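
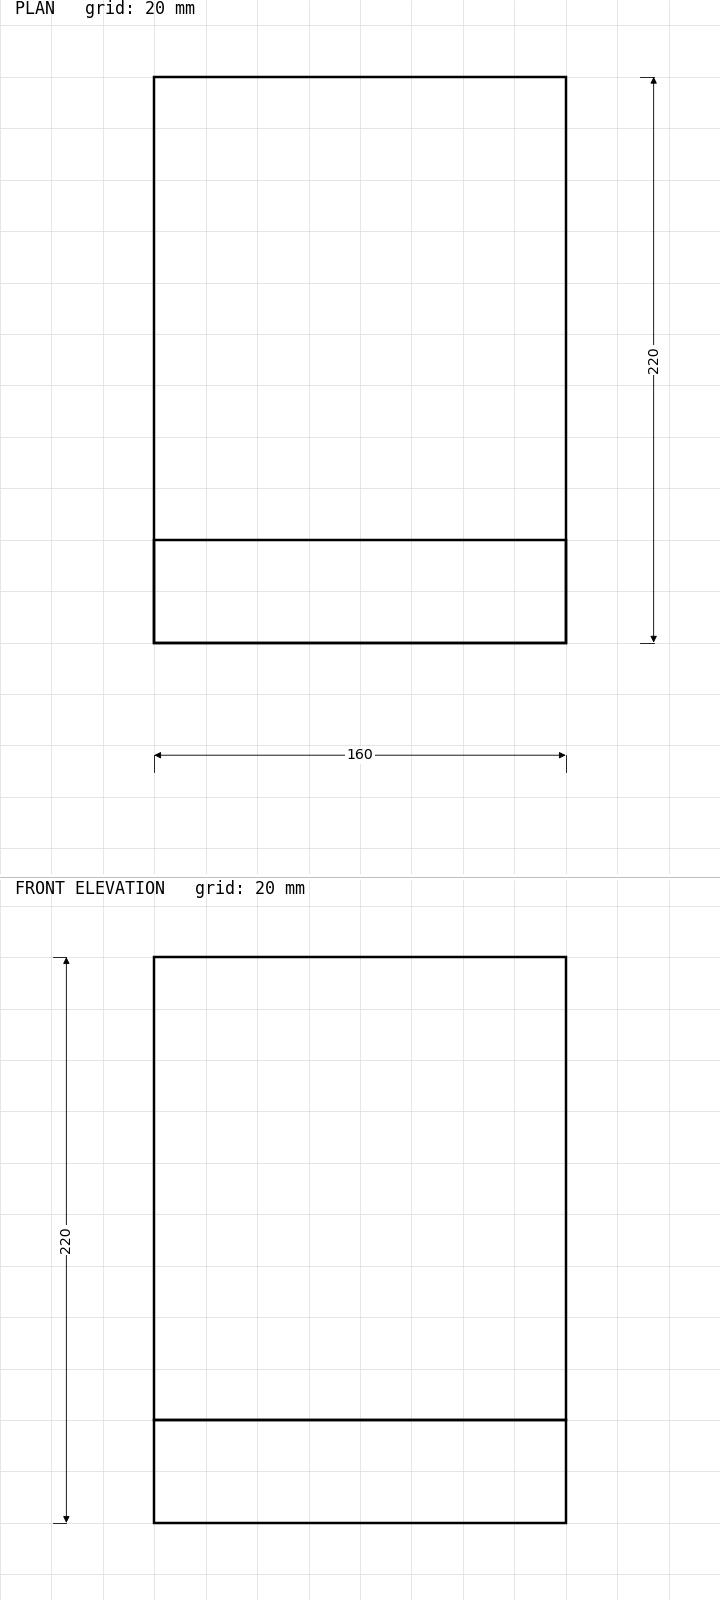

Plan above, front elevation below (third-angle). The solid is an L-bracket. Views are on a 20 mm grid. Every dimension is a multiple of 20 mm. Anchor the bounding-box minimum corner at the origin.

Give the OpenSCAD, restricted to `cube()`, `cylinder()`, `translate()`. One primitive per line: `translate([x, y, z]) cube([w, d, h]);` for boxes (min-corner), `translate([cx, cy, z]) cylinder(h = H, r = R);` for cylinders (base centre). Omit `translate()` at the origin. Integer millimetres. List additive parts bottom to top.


cube([160, 220, 40]);
translate([0, 0, 40]) cube([160, 40, 180]);


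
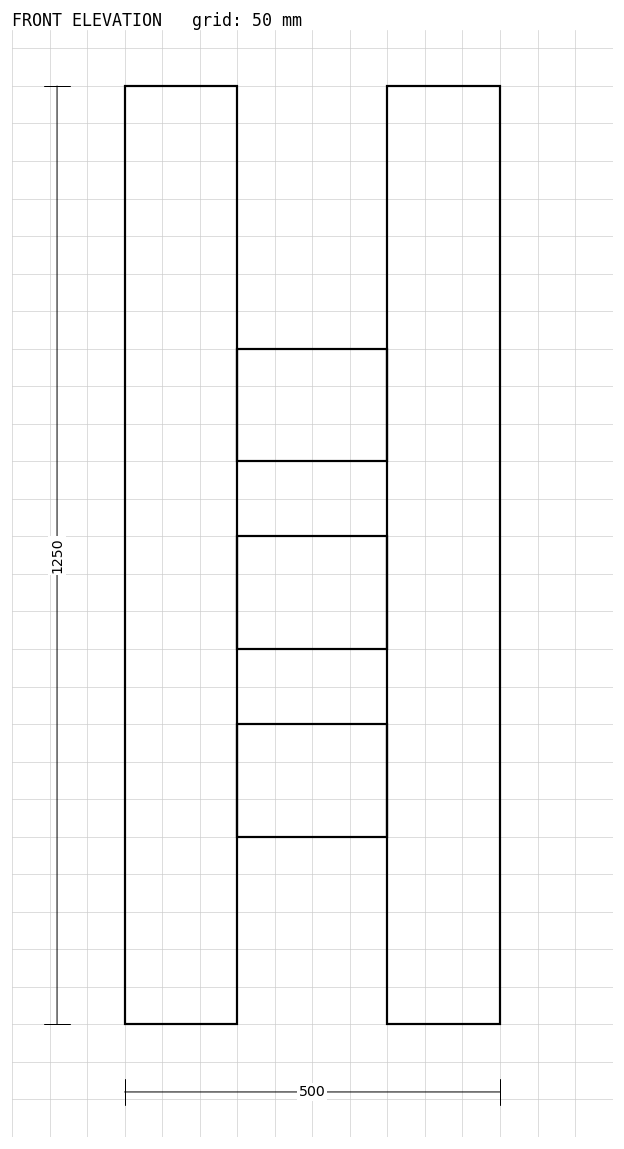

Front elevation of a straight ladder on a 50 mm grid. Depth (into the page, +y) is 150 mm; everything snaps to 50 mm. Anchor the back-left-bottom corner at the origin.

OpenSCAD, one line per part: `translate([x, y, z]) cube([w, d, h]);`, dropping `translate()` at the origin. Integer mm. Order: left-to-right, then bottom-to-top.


cube([150, 150, 1250]);
translate([150, 0, 250]) cube([200, 150, 150]);
translate([150, 0, 500]) cube([200, 150, 150]);
translate([150, 0, 750]) cube([200, 150, 150]);
translate([350, 0, 0]) cube([150, 150, 1250]);


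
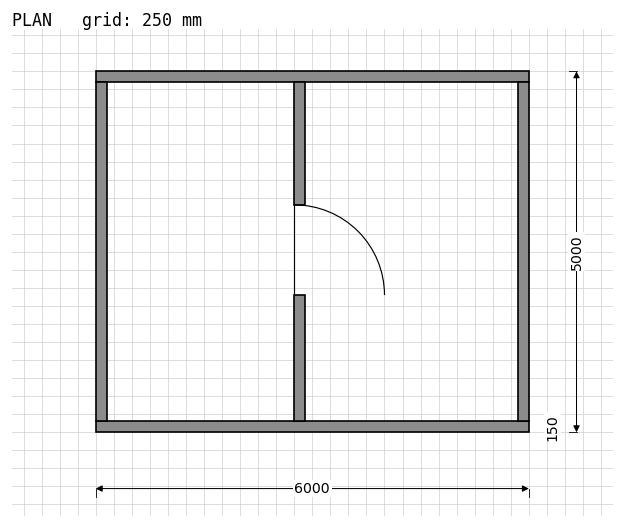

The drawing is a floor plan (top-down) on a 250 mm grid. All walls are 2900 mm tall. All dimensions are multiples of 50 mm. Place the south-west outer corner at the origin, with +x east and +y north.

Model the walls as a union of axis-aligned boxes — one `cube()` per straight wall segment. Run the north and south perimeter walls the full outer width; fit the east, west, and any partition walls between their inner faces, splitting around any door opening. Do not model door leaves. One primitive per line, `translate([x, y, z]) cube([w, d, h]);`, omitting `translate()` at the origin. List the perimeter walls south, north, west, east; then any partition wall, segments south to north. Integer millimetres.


cube([6000, 150, 2900]);
translate([0, 4850, 0]) cube([6000, 150, 2900]);
translate([0, 150, 0]) cube([150, 4700, 2900]);
translate([5850, 150, 0]) cube([150, 4700, 2900]);
translate([2750, 150, 0]) cube([150, 1750, 2900]);
translate([2750, 3150, 0]) cube([150, 1700, 2900]);


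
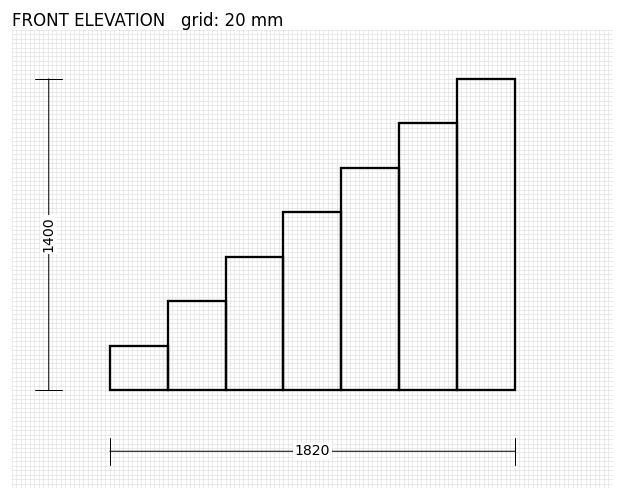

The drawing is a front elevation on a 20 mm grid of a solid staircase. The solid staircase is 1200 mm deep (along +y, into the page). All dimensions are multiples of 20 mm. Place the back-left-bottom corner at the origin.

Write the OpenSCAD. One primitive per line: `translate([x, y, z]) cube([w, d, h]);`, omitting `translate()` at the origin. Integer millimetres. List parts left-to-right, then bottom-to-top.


cube([260, 1200, 200]);
translate([260, 0, 0]) cube([260, 1200, 400]);
translate([520, 0, 0]) cube([260, 1200, 600]);
translate([780, 0, 0]) cube([260, 1200, 800]);
translate([1040, 0, 0]) cube([260, 1200, 1000]);
translate([1300, 0, 0]) cube([260, 1200, 1200]);
translate([1560, 0, 0]) cube([260, 1200, 1400]);


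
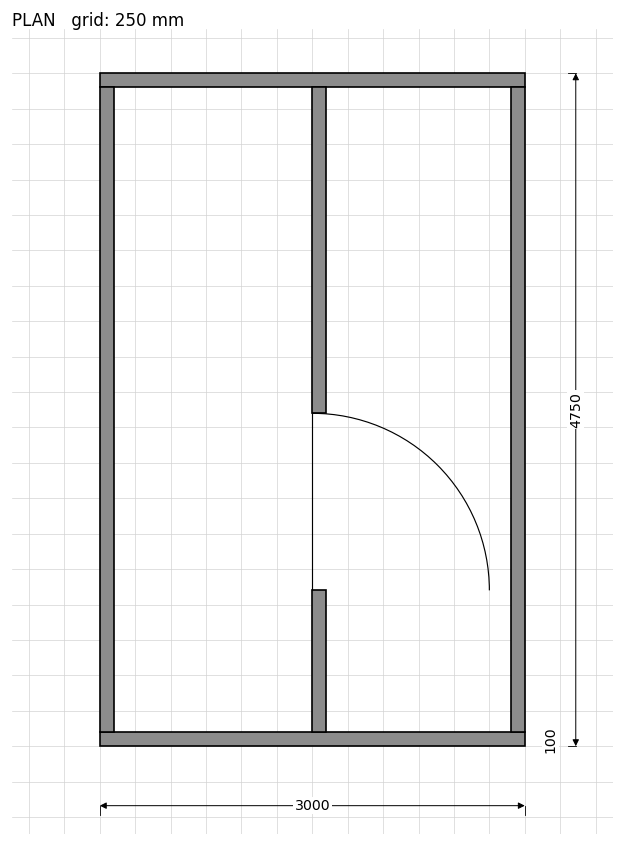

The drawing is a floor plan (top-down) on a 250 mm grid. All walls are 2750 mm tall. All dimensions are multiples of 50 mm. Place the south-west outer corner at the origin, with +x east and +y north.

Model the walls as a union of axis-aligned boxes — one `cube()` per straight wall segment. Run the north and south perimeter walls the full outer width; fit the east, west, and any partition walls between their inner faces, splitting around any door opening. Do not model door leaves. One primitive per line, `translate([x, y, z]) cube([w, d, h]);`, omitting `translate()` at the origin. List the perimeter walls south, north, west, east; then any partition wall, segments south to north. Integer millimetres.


cube([3000, 100, 2750]);
translate([0, 4650, 0]) cube([3000, 100, 2750]);
translate([0, 100, 0]) cube([100, 4550, 2750]);
translate([2900, 100, 0]) cube([100, 4550, 2750]);
translate([1500, 100, 0]) cube([100, 1000, 2750]);
translate([1500, 2350, 0]) cube([100, 2300, 2750]);


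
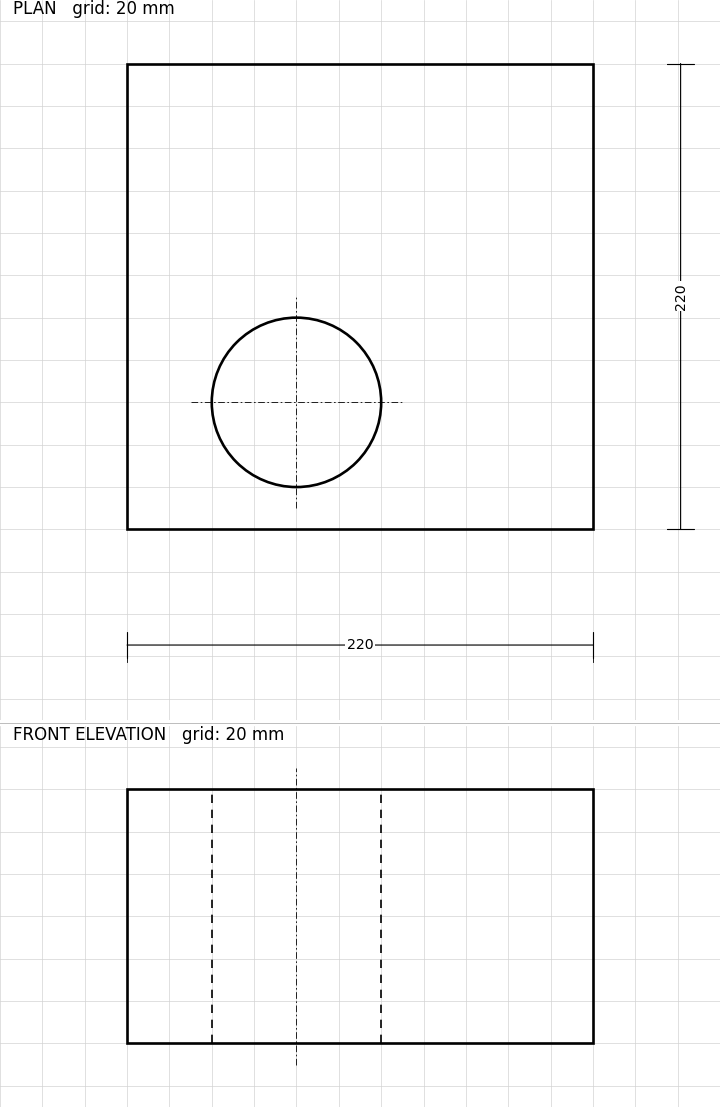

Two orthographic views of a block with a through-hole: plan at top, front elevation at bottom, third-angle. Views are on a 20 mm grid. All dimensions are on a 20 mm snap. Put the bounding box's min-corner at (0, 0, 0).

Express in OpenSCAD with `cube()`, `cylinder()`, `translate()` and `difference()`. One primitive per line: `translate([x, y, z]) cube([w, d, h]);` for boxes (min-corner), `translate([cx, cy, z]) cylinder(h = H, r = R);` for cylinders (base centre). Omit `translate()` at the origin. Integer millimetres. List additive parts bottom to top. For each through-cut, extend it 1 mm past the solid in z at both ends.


difference() {
  cube([220, 220, 120]);
  translate([80, 60, -1]) cylinder(h = 122, r = 40);
}


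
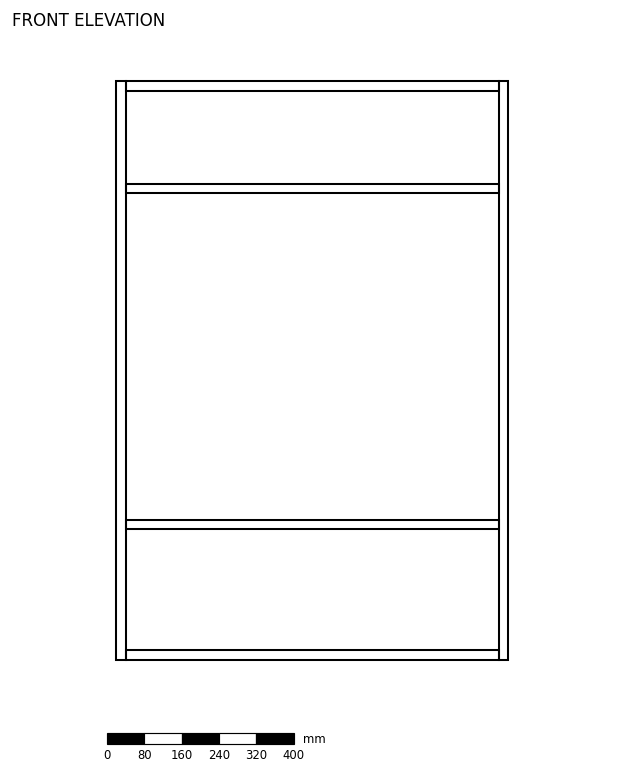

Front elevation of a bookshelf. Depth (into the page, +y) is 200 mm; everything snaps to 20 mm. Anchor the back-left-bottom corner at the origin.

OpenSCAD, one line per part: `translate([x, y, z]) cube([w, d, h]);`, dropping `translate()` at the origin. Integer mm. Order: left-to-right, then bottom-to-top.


cube([20, 200, 1240]);
translate([20, 0, 0]) cube([800, 200, 20]);
translate([20, 0, 280]) cube([800, 200, 20]);
translate([20, 0, 1000]) cube([800, 200, 20]);
translate([20, 0, 1220]) cube([800, 200, 20]);
translate([820, 0, 0]) cube([20, 200, 1240]);


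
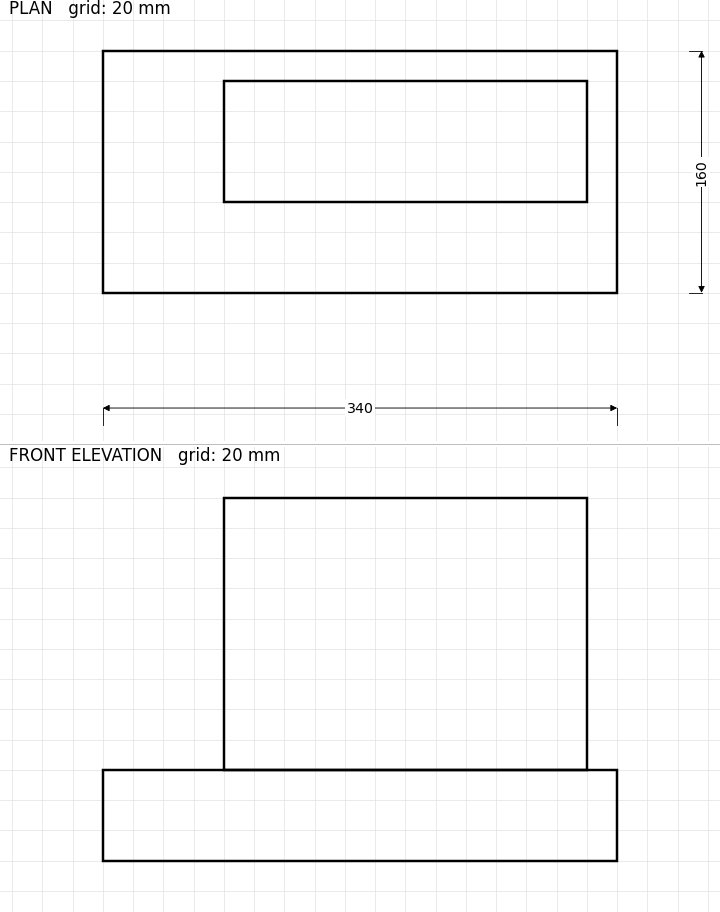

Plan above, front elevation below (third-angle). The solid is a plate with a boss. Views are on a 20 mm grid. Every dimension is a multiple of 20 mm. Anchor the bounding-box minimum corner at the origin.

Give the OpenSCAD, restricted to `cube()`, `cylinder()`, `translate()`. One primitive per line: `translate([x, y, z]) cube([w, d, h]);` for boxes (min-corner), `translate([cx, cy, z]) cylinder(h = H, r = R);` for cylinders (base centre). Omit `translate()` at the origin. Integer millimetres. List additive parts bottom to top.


cube([340, 160, 60]);
translate([80, 60, 60]) cube([240, 80, 180]);


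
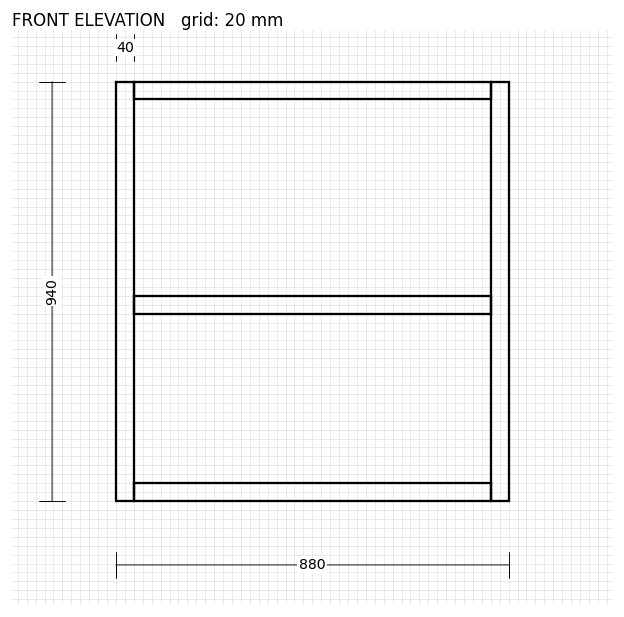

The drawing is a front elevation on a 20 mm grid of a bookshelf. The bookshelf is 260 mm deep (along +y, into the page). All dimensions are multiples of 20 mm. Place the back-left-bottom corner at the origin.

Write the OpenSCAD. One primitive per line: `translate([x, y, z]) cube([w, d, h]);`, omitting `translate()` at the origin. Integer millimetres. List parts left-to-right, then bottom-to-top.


cube([40, 260, 940]);
translate([40, 0, 0]) cube([800, 260, 40]);
translate([40, 0, 420]) cube([800, 260, 40]);
translate([40, 0, 900]) cube([800, 260, 40]);
translate([840, 0, 0]) cube([40, 260, 940]);


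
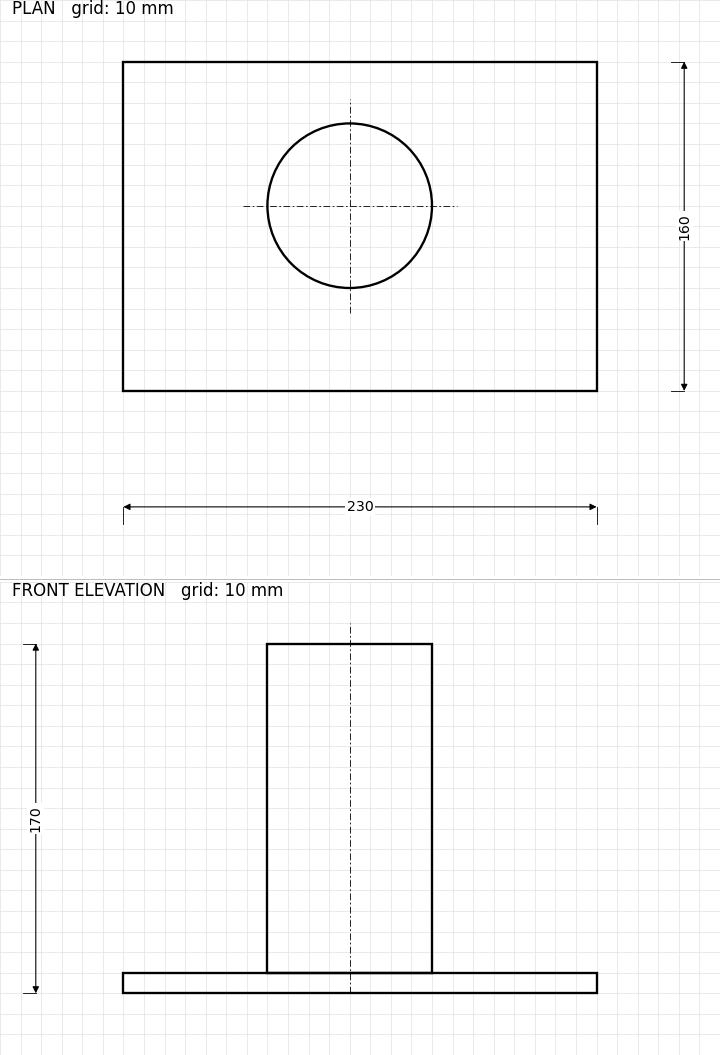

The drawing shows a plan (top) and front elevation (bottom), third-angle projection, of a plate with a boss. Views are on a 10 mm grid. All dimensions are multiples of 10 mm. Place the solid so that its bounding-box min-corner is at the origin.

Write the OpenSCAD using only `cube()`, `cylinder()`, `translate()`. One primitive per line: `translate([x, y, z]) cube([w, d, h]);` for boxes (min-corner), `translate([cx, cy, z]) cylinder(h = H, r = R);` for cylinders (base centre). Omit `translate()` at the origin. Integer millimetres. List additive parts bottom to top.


cube([230, 160, 10]);
translate([110, 90, 10]) cylinder(h = 160, r = 40);


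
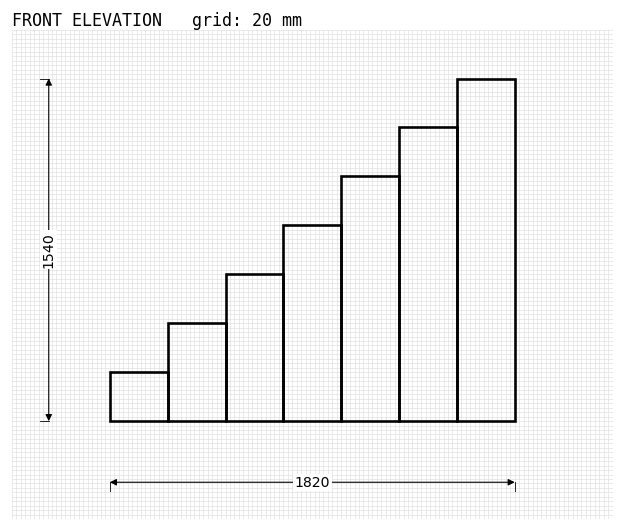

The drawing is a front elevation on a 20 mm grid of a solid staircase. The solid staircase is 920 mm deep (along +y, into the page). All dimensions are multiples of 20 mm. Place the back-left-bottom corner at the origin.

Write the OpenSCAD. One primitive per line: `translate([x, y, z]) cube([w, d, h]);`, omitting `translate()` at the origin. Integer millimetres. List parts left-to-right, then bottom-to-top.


cube([260, 920, 220]);
translate([260, 0, 0]) cube([260, 920, 440]);
translate([520, 0, 0]) cube([260, 920, 660]);
translate([780, 0, 0]) cube([260, 920, 880]);
translate([1040, 0, 0]) cube([260, 920, 1100]);
translate([1300, 0, 0]) cube([260, 920, 1320]);
translate([1560, 0, 0]) cube([260, 920, 1540]);


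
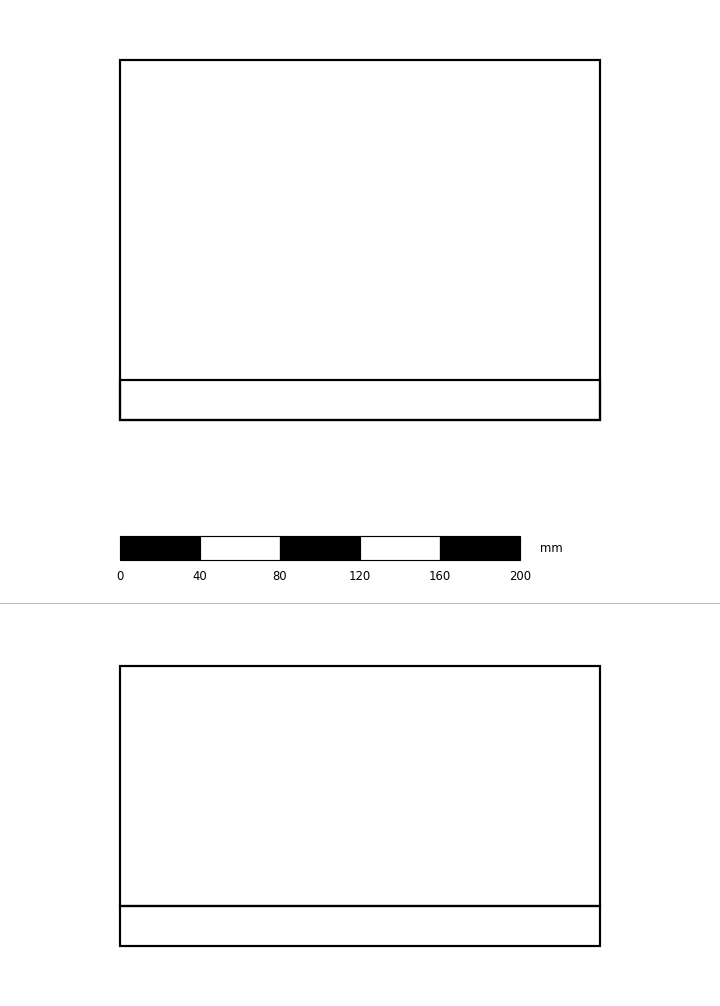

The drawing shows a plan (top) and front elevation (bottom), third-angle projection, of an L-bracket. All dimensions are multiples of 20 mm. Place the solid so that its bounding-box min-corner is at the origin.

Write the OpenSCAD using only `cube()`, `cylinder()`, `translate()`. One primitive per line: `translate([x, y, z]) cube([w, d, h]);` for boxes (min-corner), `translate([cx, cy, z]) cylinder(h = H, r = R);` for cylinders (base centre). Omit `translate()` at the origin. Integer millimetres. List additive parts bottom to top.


cube([240, 180, 20]);
translate([0, 0, 20]) cube([240, 20, 120]);


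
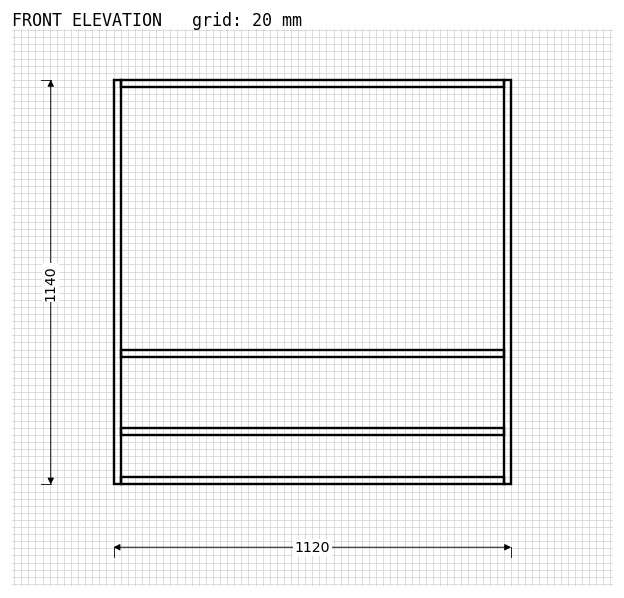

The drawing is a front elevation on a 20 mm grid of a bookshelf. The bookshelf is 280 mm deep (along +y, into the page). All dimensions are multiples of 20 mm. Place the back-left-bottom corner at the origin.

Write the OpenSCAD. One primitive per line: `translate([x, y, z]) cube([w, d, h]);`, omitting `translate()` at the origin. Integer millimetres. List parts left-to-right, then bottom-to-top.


cube([20, 280, 1140]);
translate([20, 0, 0]) cube([1080, 280, 20]);
translate([20, 0, 140]) cube([1080, 280, 20]);
translate([20, 0, 360]) cube([1080, 280, 20]);
translate([20, 0, 1120]) cube([1080, 280, 20]);
translate([1100, 0, 0]) cube([20, 280, 1140]);


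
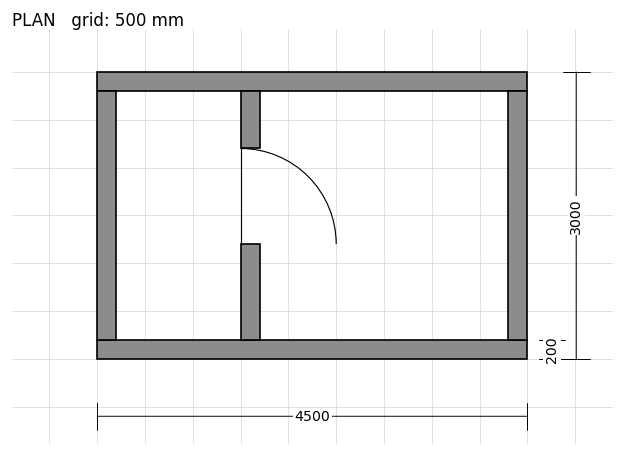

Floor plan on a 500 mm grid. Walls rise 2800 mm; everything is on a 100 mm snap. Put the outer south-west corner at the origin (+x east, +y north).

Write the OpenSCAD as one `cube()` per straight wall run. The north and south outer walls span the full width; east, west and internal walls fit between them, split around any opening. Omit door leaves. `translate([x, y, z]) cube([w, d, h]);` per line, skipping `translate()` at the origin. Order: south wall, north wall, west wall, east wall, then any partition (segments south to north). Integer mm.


cube([4500, 200, 2800]);
translate([0, 2800, 0]) cube([4500, 200, 2800]);
translate([0, 200, 0]) cube([200, 2600, 2800]);
translate([4300, 200, 0]) cube([200, 2600, 2800]);
translate([1500, 200, 0]) cube([200, 1000, 2800]);
translate([1500, 2200, 0]) cube([200, 600, 2800]);


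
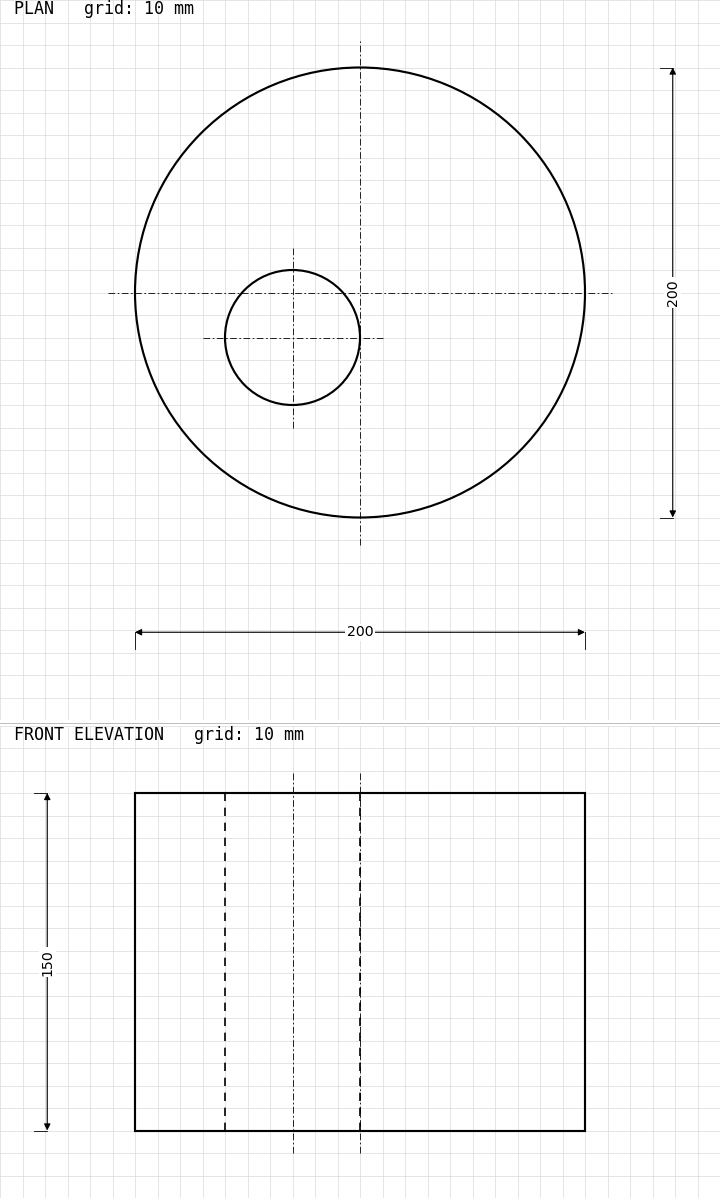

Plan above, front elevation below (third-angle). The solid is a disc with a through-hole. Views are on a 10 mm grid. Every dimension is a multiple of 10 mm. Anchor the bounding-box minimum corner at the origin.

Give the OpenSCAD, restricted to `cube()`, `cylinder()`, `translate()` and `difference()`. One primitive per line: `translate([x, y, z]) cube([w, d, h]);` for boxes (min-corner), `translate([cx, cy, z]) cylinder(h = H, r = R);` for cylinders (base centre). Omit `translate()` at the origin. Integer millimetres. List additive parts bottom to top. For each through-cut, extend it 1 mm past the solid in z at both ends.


difference() {
  translate([100, 100, 0]) cylinder(h = 150, r = 100);
  translate([70, 80, -1]) cylinder(h = 152, r = 30);
}


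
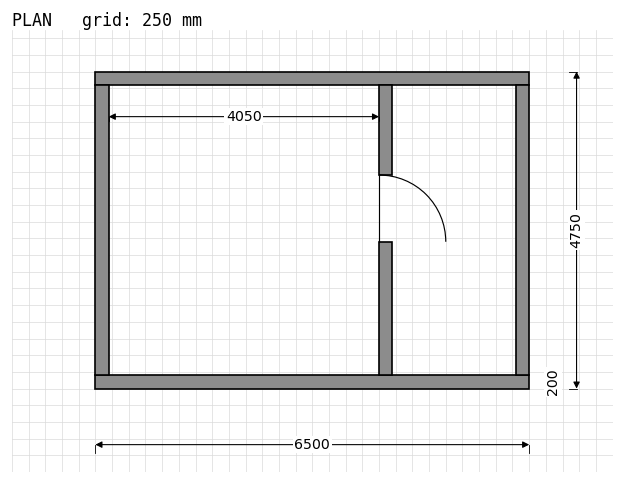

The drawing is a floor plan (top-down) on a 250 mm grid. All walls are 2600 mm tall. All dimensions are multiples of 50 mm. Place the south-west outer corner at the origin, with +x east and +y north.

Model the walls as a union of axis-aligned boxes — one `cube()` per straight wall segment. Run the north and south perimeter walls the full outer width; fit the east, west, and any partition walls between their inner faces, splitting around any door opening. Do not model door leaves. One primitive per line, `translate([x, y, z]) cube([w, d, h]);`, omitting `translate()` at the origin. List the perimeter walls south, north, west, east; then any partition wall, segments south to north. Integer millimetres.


cube([6500, 200, 2600]);
translate([0, 4550, 0]) cube([6500, 200, 2600]);
translate([0, 200, 0]) cube([200, 4350, 2600]);
translate([6300, 200, 0]) cube([200, 4350, 2600]);
translate([4250, 200, 0]) cube([200, 2000, 2600]);
translate([4250, 3200, 0]) cube([200, 1350, 2600]);


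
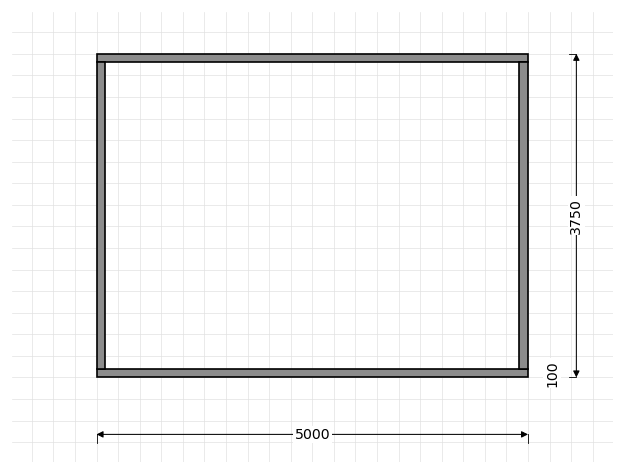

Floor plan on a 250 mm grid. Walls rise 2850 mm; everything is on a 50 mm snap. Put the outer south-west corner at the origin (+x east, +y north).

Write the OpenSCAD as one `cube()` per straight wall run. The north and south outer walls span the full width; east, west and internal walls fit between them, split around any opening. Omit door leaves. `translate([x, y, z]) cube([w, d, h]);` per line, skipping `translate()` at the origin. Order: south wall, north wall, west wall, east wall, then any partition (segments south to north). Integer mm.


cube([5000, 100, 2850]);
translate([0, 3650, 0]) cube([5000, 100, 2850]);
translate([0, 100, 0]) cube([100, 3550, 2850]);
translate([4900, 100, 0]) cube([100, 3550, 2850]);


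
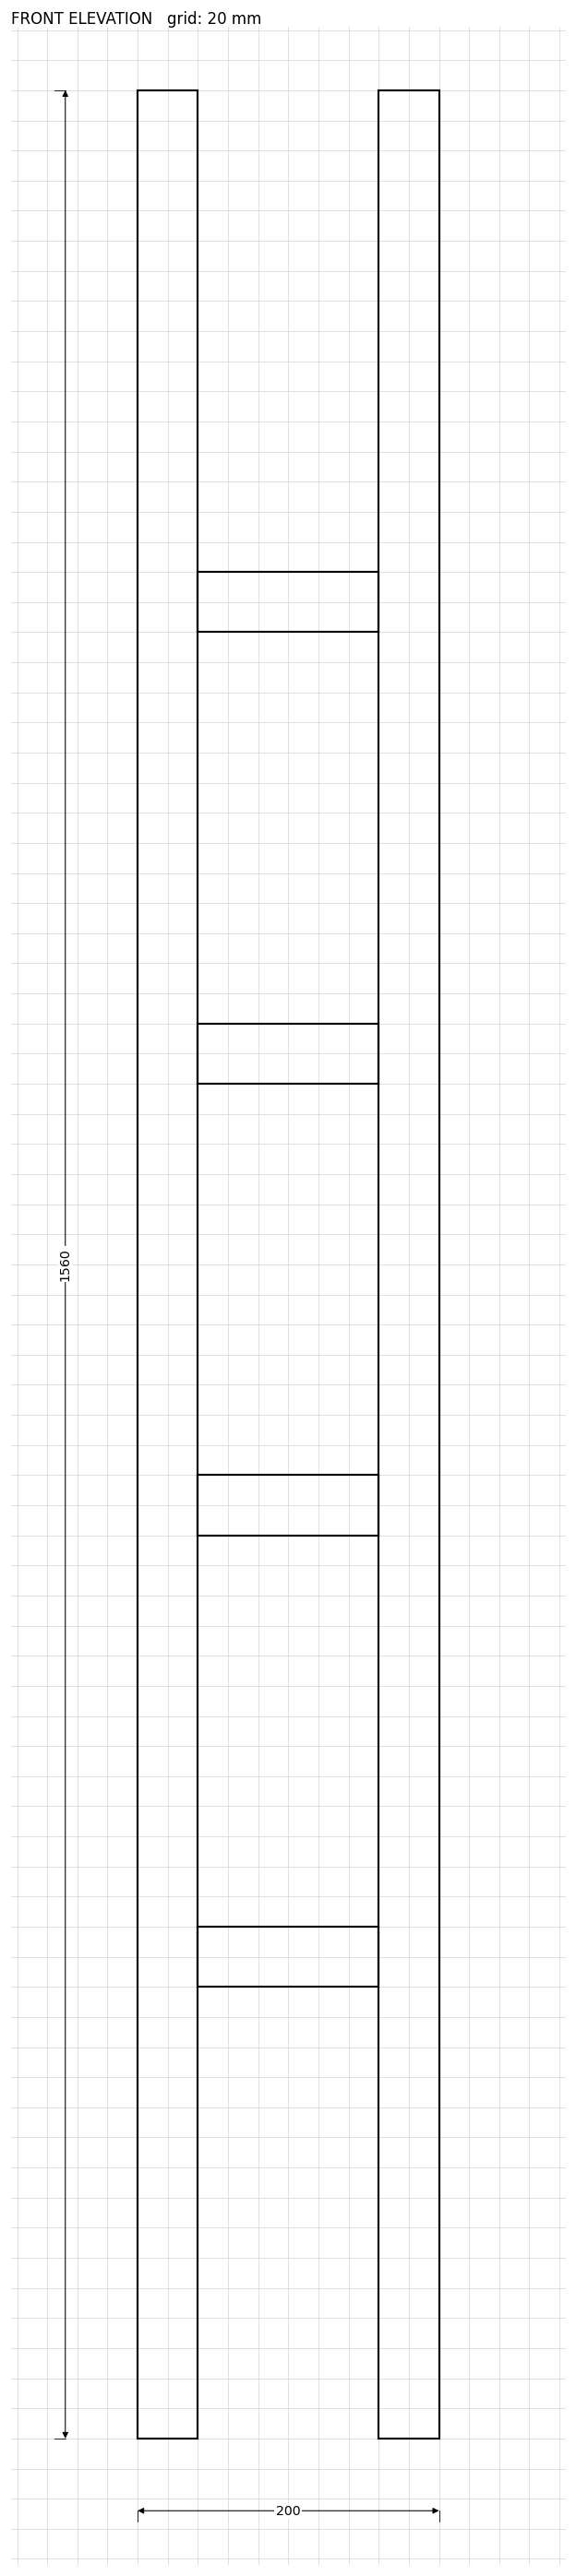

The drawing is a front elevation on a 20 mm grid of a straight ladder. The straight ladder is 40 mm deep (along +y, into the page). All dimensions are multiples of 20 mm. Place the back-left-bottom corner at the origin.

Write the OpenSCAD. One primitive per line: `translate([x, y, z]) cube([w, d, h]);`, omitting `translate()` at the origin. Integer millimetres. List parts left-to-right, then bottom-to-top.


cube([40, 40, 1560]);
translate([40, 0, 300]) cube([120, 40, 40]);
translate([40, 0, 600]) cube([120, 40, 40]);
translate([40, 0, 900]) cube([120, 40, 40]);
translate([40, 0, 1200]) cube([120, 40, 40]);
translate([160, 0, 0]) cube([40, 40, 1560]);


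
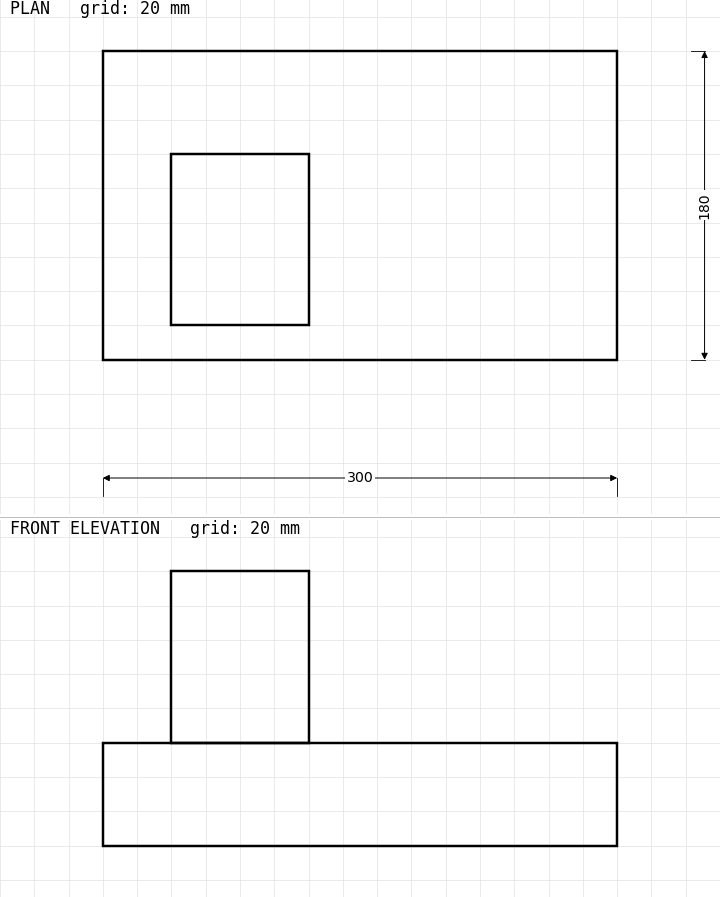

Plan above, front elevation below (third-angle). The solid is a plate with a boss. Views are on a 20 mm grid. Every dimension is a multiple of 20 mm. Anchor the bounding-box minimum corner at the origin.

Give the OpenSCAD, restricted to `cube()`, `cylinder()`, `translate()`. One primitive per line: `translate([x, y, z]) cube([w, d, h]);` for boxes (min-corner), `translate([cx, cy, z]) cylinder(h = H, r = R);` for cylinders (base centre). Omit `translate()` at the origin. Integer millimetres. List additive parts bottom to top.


cube([300, 180, 60]);
translate([40, 20, 60]) cube([80, 100, 100]);


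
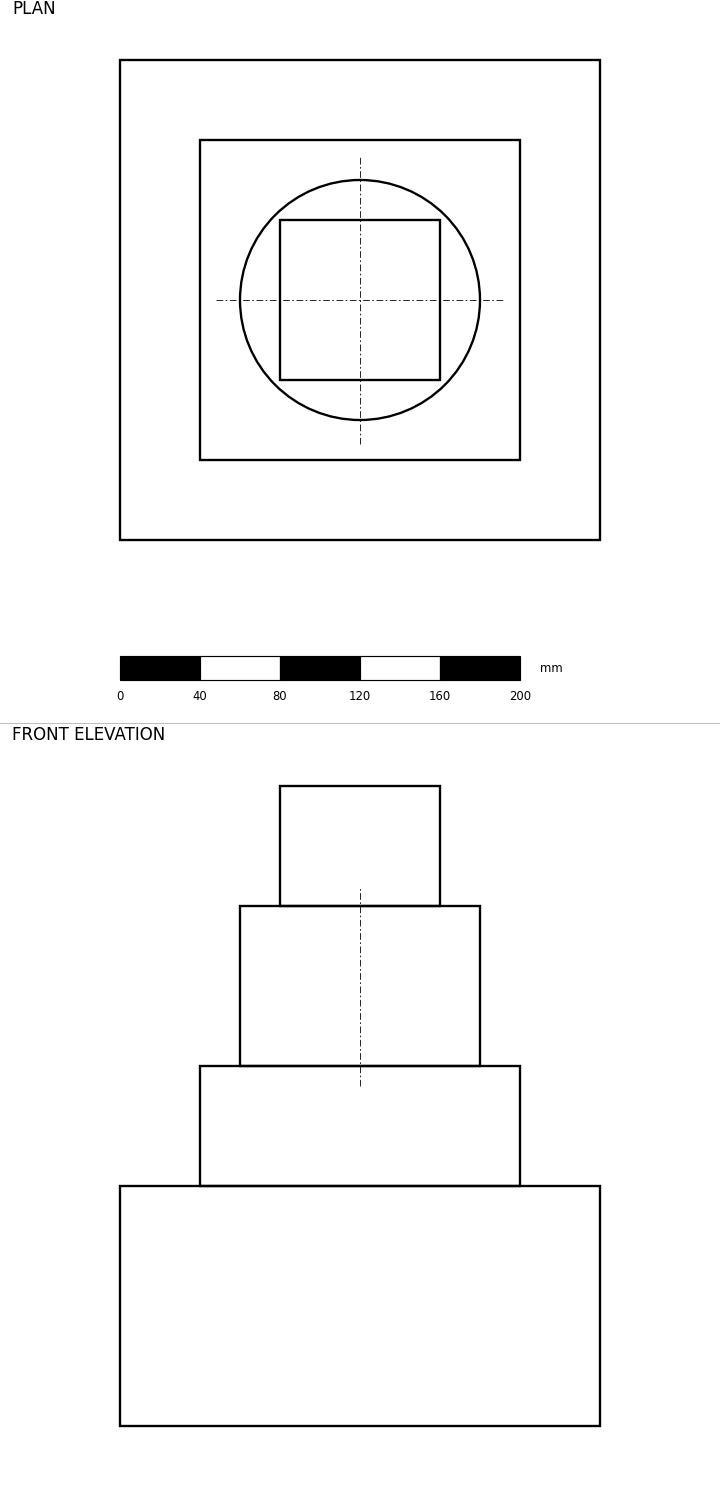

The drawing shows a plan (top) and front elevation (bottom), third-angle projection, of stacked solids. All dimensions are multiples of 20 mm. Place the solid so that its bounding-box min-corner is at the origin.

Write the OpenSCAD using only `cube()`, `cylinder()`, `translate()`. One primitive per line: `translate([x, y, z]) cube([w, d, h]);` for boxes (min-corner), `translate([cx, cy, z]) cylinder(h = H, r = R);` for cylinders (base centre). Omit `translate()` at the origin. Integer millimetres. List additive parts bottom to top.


cube([240, 240, 120]);
translate([40, 40, 120]) cube([160, 160, 60]);
translate([120, 120, 180]) cylinder(h = 80, r = 60);
translate([80, 80, 260]) cube([80, 80, 60]);


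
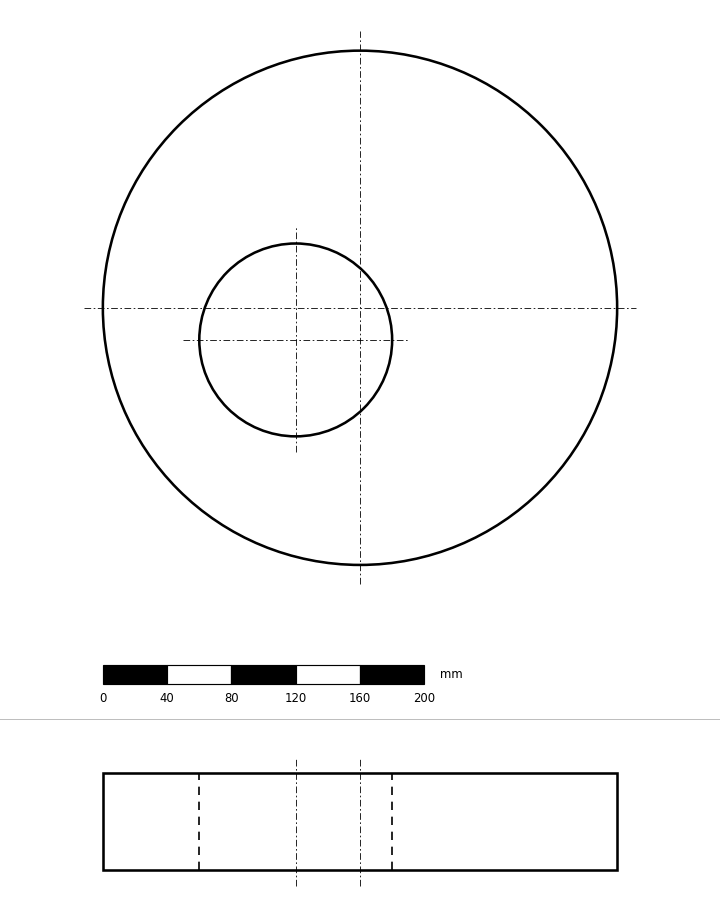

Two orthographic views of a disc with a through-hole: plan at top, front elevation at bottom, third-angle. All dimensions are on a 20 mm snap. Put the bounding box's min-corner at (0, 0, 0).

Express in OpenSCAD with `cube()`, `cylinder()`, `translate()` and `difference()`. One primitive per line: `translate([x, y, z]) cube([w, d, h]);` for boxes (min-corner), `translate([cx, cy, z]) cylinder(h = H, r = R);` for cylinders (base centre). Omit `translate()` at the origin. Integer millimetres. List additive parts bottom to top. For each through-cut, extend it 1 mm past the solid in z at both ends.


difference() {
  translate([160, 160, 0]) cylinder(h = 60, r = 160);
  translate([120, 140, -1]) cylinder(h = 62, r = 60);
}


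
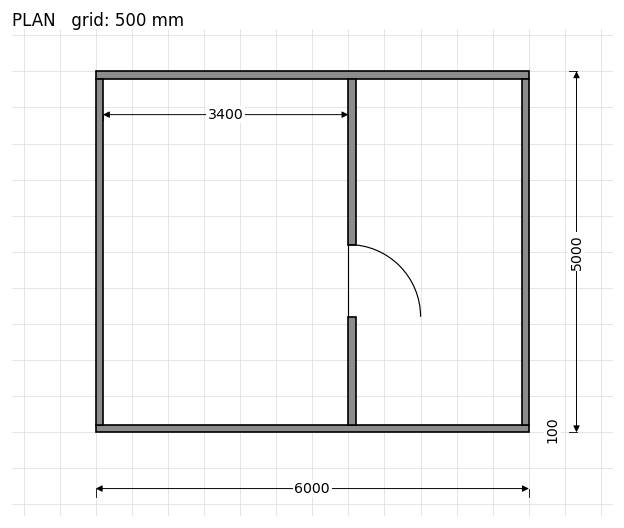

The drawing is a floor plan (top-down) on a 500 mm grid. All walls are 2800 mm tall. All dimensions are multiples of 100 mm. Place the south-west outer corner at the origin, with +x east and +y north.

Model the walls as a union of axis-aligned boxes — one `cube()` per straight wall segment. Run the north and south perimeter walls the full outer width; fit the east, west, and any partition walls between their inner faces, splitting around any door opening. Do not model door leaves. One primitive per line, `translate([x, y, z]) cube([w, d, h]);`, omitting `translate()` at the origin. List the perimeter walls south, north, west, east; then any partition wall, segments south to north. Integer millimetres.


cube([6000, 100, 2800]);
translate([0, 4900, 0]) cube([6000, 100, 2800]);
translate([0, 100, 0]) cube([100, 4800, 2800]);
translate([5900, 100, 0]) cube([100, 4800, 2800]);
translate([3500, 100, 0]) cube([100, 1500, 2800]);
translate([3500, 2600, 0]) cube([100, 2300, 2800]);


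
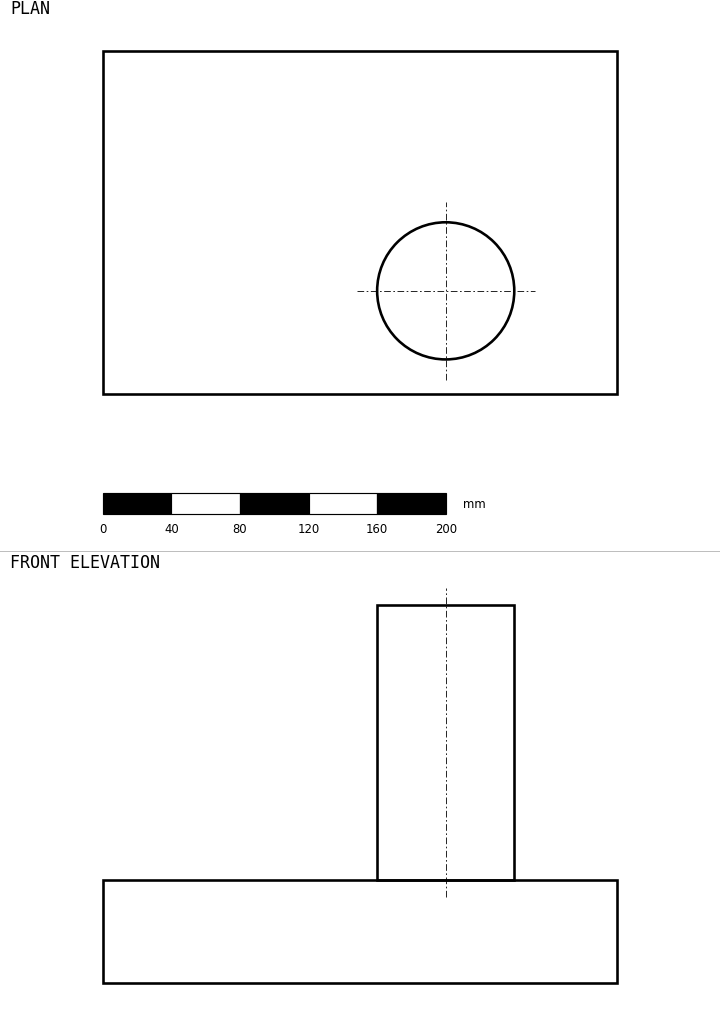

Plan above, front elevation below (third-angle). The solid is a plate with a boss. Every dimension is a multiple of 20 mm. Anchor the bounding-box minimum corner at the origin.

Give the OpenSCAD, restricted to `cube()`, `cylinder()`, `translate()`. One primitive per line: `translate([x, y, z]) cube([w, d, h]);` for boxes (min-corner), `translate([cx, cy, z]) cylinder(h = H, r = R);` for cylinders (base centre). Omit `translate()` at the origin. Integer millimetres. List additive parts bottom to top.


cube([300, 200, 60]);
translate([200, 60, 60]) cylinder(h = 160, r = 40);


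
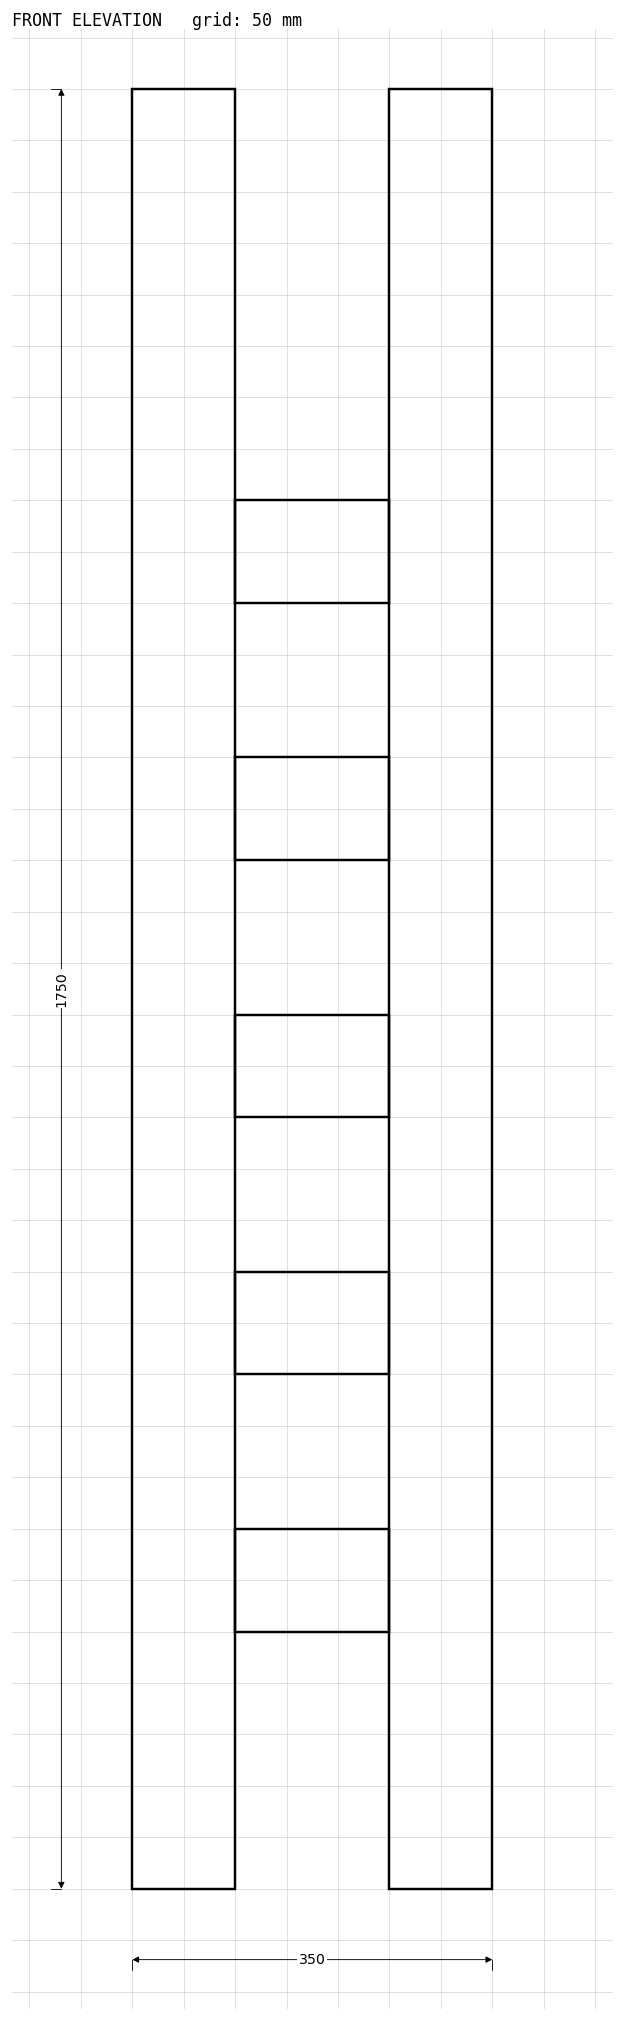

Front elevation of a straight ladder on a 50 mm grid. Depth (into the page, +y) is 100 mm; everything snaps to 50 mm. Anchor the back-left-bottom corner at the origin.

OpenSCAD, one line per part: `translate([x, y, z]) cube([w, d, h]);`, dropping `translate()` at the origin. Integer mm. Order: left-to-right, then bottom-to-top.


cube([100, 100, 1750]);
translate([100, 0, 250]) cube([150, 100, 100]);
translate([100, 0, 500]) cube([150, 100, 100]);
translate([100, 0, 750]) cube([150, 100, 100]);
translate([100, 0, 1000]) cube([150, 100, 100]);
translate([100, 0, 1250]) cube([150, 100, 100]);
translate([250, 0, 0]) cube([100, 100, 1750]);


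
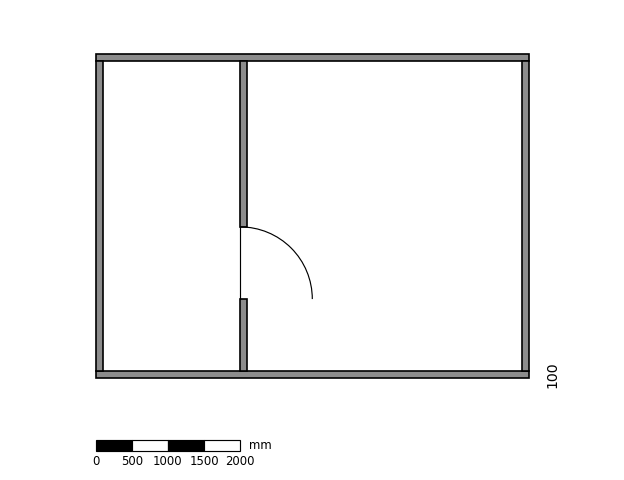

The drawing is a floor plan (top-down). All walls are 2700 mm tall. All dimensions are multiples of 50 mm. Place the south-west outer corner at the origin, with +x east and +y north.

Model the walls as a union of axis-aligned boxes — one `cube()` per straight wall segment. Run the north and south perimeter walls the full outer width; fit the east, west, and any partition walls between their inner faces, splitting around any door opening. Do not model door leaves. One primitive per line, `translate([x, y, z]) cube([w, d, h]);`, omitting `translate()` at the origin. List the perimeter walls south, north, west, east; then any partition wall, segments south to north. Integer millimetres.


cube([6000, 100, 2700]);
translate([0, 4400, 0]) cube([6000, 100, 2700]);
translate([0, 100, 0]) cube([100, 4300, 2700]);
translate([5900, 100, 0]) cube([100, 4300, 2700]);
translate([2000, 100, 0]) cube([100, 1000, 2700]);
translate([2000, 2100, 0]) cube([100, 2300, 2700]);


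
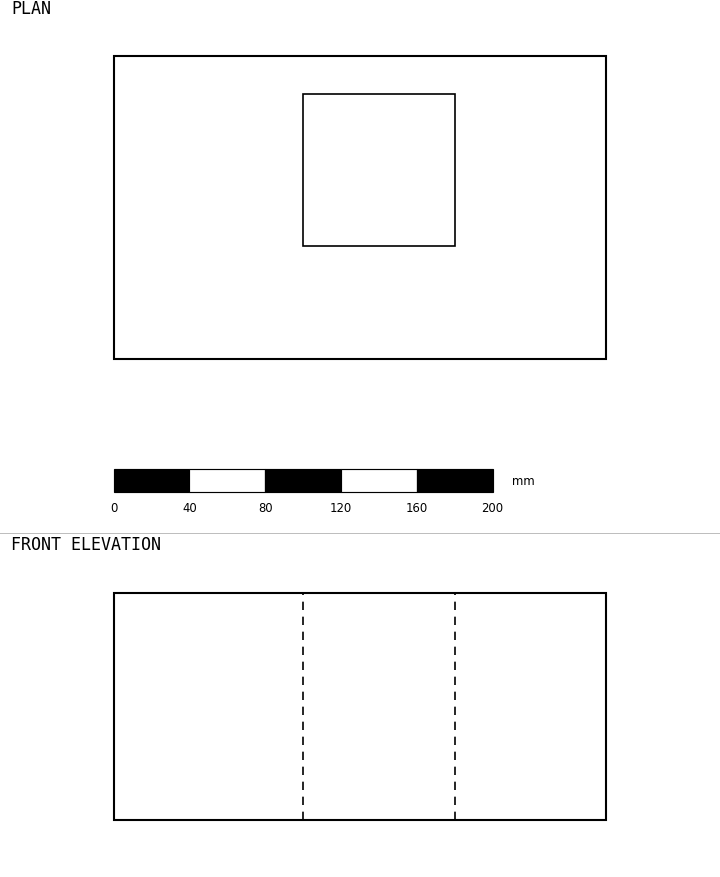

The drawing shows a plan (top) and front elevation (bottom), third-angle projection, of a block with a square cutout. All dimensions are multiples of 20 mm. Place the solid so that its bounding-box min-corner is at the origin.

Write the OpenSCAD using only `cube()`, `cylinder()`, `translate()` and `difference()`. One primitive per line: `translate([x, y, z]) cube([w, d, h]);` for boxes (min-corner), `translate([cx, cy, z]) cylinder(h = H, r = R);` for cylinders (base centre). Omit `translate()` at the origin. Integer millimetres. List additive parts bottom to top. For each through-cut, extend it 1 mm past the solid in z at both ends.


difference() {
  cube([260, 160, 120]);
  translate([100, 60, -1]) cube([80, 80, 122]);
}


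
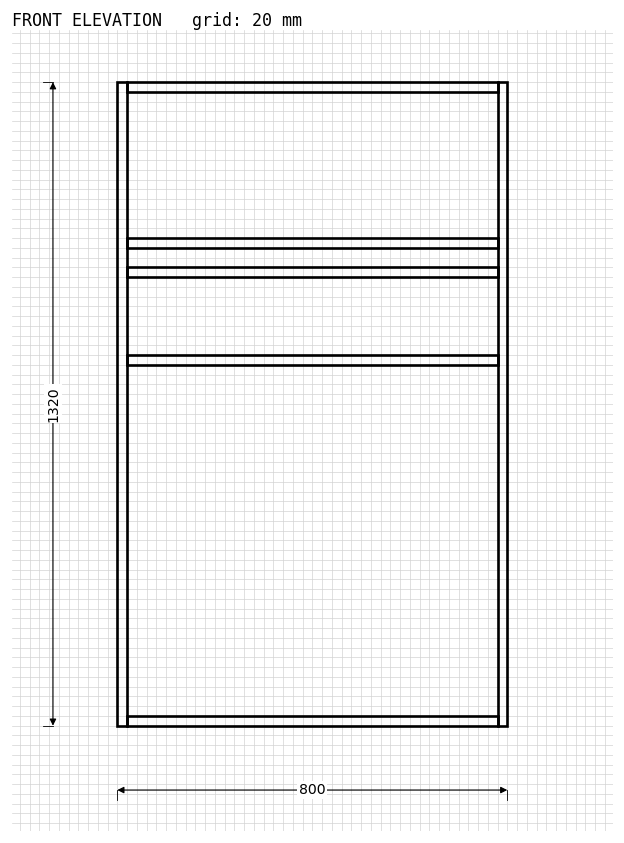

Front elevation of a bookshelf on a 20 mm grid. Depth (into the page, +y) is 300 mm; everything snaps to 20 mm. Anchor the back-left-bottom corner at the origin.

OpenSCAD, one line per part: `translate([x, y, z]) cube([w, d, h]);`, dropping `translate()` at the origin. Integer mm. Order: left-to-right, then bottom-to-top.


cube([20, 300, 1320]);
translate([20, 0, 0]) cube([760, 300, 20]);
translate([20, 0, 740]) cube([760, 300, 20]);
translate([20, 0, 920]) cube([760, 300, 20]);
translate([20, 0, 980]) cube([760, 300, 20]);
translate([20, 0, 1300]) cube([760, 300, 20]);
translate([780, 0, 0]) cube([20, 300, 1320]);


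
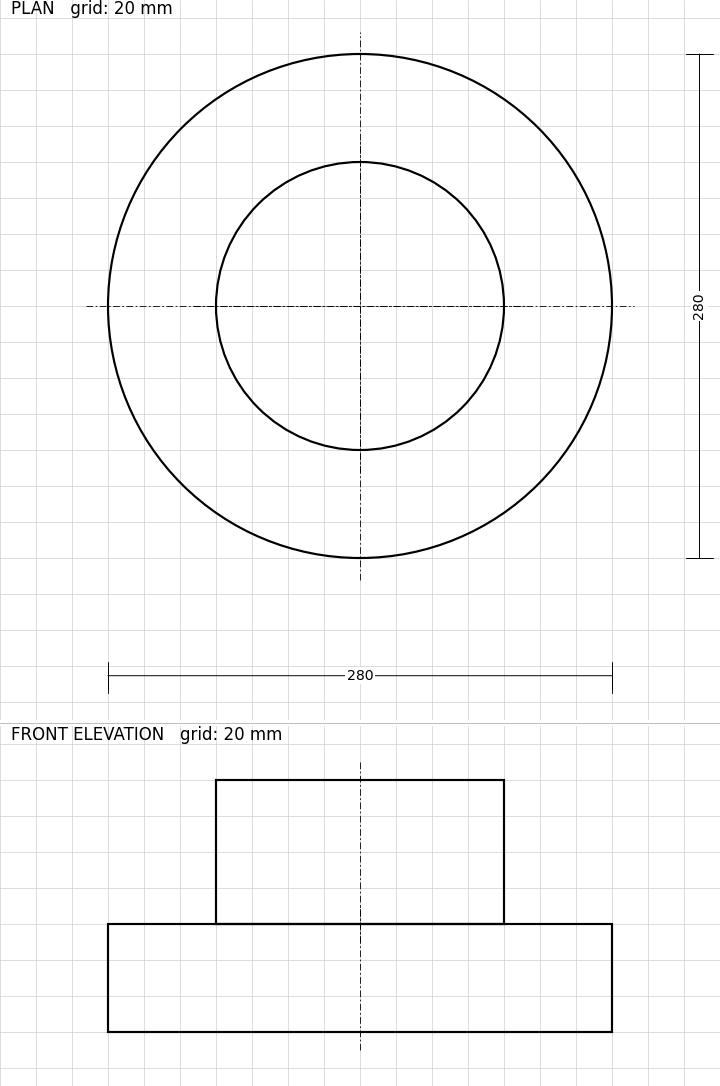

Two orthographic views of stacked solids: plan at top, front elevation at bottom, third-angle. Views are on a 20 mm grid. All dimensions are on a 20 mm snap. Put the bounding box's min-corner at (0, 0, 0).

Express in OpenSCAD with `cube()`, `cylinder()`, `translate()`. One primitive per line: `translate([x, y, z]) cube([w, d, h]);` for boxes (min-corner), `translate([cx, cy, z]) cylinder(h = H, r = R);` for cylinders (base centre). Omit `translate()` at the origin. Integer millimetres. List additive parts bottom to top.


translate([140, 140, 0]) cylinder(h = 60, r = 140);
translate([140, 140, 60]) cylinder(h = 80, r = 80);


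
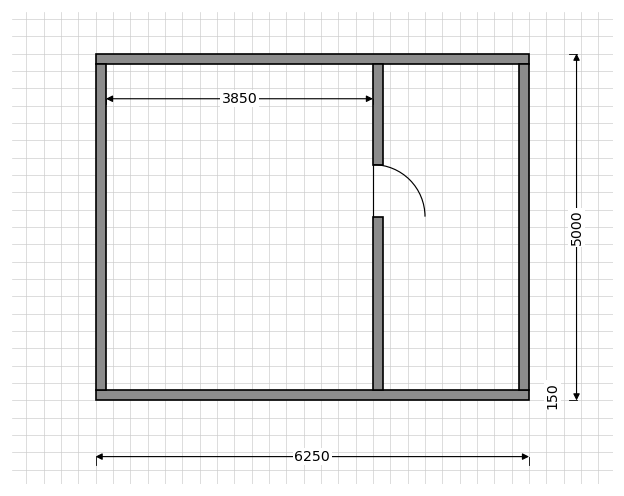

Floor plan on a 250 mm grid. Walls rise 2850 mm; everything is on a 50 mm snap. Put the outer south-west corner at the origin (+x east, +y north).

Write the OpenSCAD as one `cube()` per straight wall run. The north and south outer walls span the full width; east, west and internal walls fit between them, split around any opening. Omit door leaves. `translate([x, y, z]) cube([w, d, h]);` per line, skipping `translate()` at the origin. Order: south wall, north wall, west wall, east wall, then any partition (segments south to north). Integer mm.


cube([6250, 150, 2850]);
translate([0, 4850, 0]) cube([6250, 150, 2850]);
translate([0, 150, 0]) cube([150, 4700, 2850]);
translate([6100, 150, 0]) cube([150, 4700, 2850]);
translate([4000, 150, 0]) cube([150, 2500, 2850]);
translate([4000, 3400, 0]) cube([150, 1450, 2850]);


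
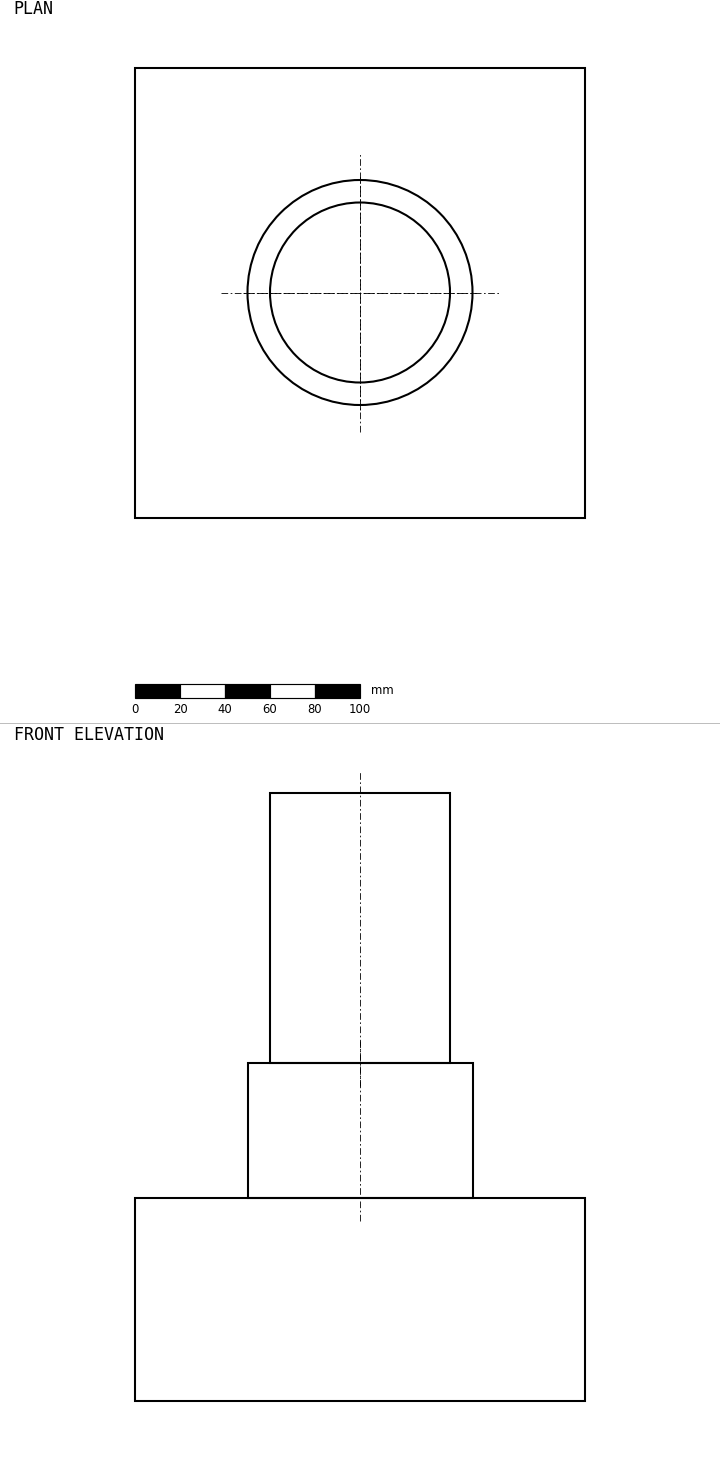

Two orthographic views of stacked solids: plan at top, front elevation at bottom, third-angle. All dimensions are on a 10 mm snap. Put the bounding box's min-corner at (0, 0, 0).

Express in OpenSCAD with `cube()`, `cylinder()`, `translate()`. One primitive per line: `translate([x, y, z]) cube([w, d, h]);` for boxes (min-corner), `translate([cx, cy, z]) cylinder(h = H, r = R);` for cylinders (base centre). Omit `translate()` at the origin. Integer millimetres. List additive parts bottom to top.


cube([200, 200, 90]);
translate([100, 100, 90]) cylinder(h = 60, r = 50);
translate([100, 100, 150]) cylinder(h = 120, r = 40);


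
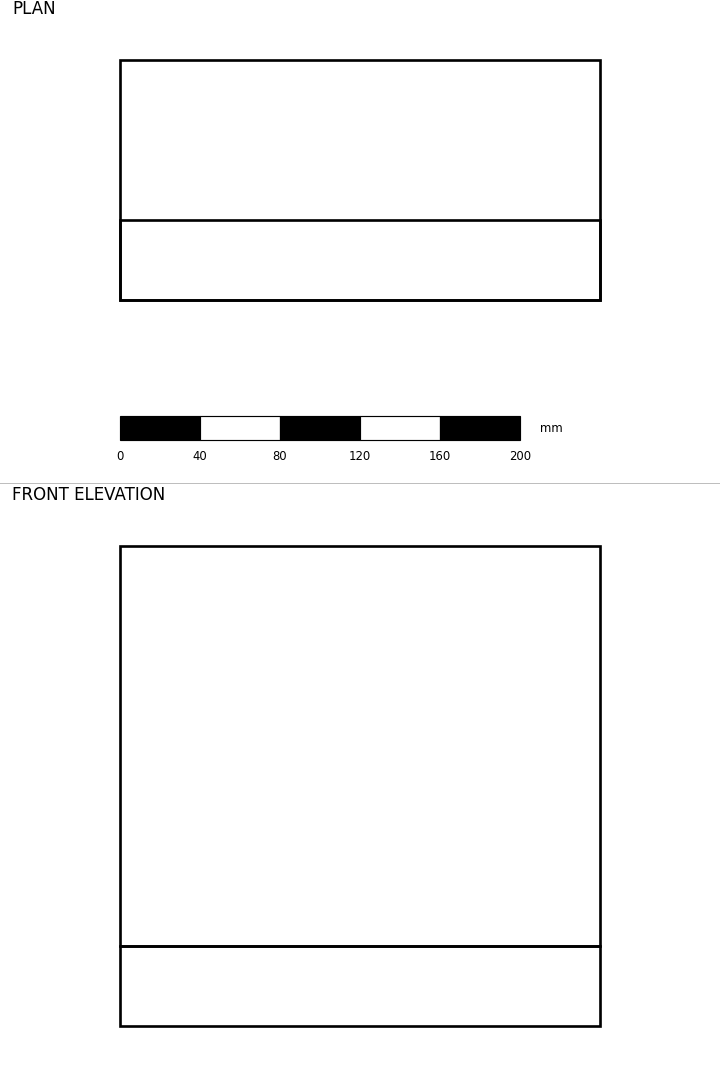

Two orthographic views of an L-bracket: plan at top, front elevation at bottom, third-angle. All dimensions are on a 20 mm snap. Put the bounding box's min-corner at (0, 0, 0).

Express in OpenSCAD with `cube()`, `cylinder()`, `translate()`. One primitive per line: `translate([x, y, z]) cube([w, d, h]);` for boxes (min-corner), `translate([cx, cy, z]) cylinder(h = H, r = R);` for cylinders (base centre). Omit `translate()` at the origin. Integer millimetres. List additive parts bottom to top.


cube([240, 120, 40]);
translate([0, 0, 40]) cube([240, 40, 200]);


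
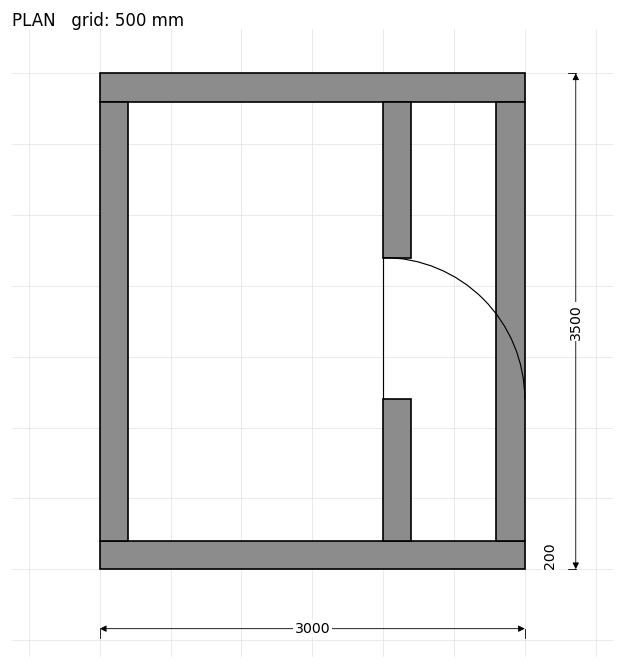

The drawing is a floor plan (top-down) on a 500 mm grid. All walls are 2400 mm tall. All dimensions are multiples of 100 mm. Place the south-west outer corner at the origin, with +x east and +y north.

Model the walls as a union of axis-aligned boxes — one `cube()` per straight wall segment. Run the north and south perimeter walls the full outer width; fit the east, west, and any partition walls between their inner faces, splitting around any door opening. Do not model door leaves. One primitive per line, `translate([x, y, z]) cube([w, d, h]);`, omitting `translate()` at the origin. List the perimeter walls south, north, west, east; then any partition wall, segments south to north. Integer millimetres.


cube([3000, 200, 2400]);
translate([0, 3300, 0]) cube([3000, 200, 2400]);
translate([0, 200, 0]) cube([200, 3100, 2400]);
translate([2800, 200, 0]) cube([200, 3100, 2400]);
translate([2000, 200, 0]) cube([200, 1000, 2400]);
translate([2000, 2200, 0]) cube([200, 1100, 2400]);


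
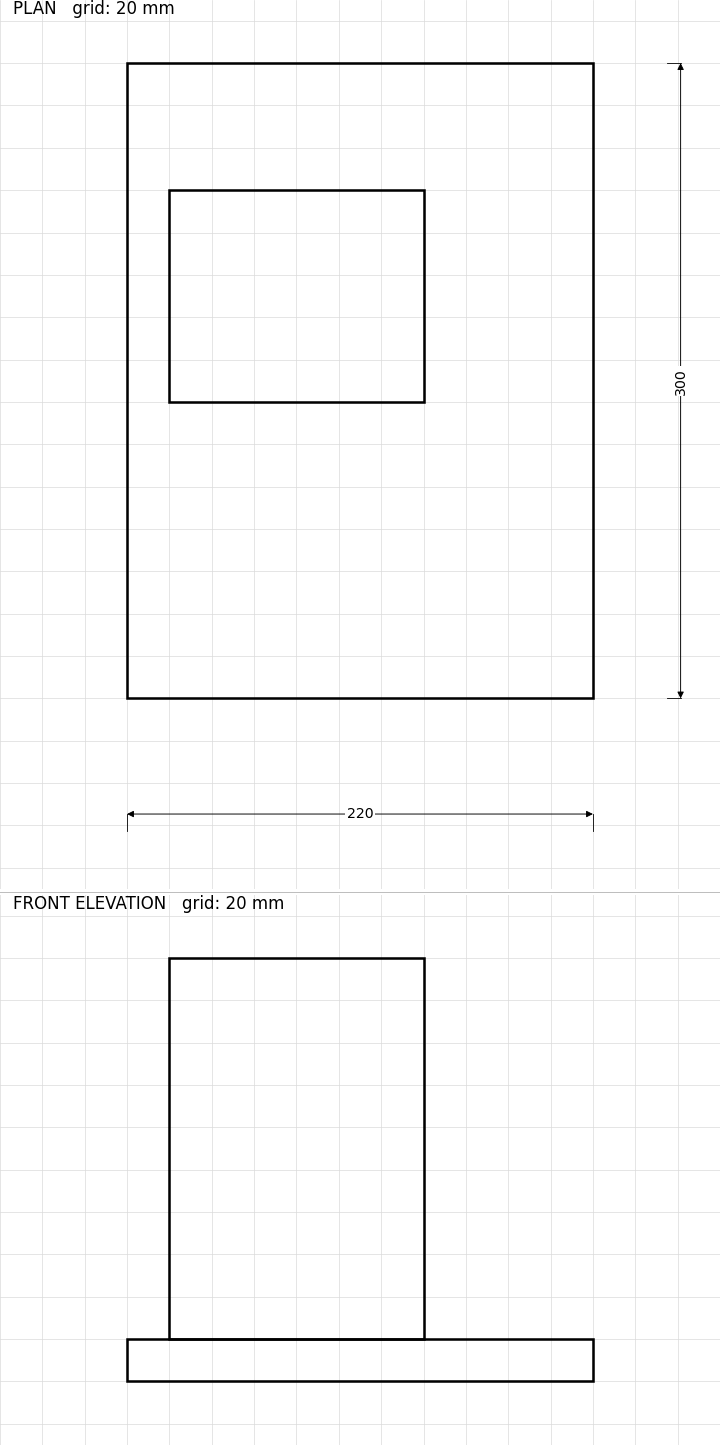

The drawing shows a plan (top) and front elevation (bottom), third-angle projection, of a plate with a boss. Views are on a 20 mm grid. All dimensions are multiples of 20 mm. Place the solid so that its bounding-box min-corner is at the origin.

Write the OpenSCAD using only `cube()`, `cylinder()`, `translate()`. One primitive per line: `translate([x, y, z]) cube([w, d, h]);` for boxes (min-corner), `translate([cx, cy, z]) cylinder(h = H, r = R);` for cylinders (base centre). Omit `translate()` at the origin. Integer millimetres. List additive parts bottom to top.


cube([220, 300, 20]);
translate([20, 140, 20]) cube([120, 100, 180]);


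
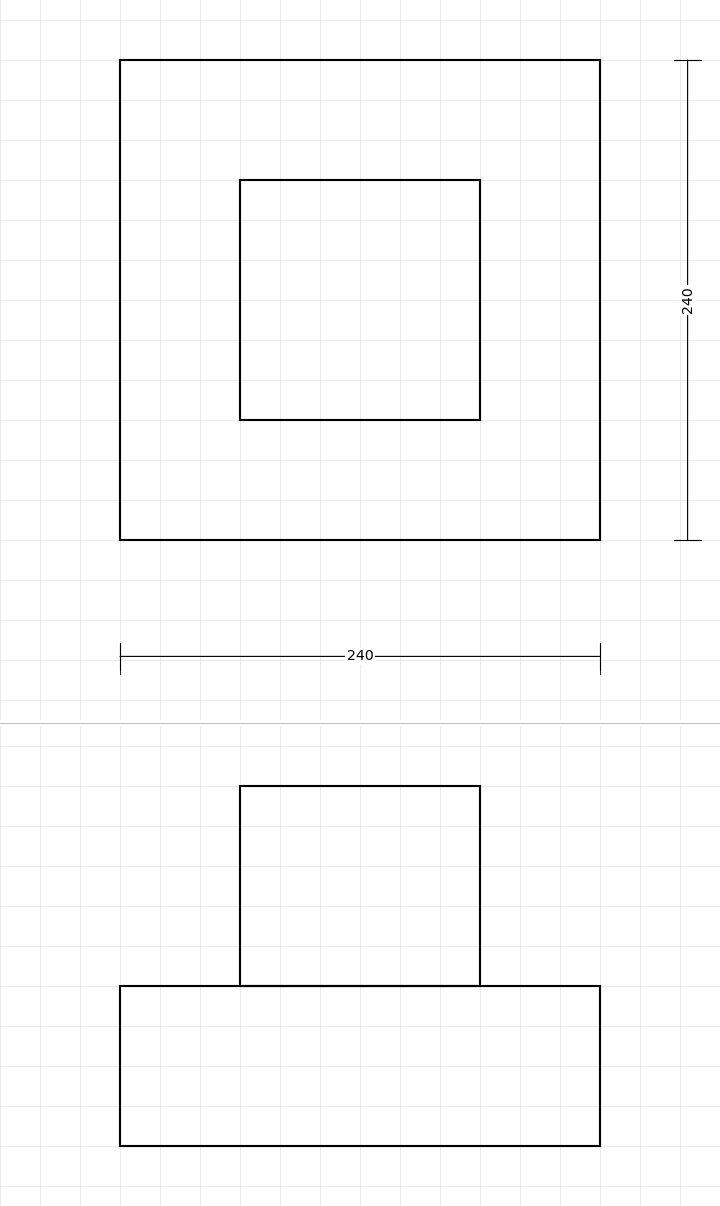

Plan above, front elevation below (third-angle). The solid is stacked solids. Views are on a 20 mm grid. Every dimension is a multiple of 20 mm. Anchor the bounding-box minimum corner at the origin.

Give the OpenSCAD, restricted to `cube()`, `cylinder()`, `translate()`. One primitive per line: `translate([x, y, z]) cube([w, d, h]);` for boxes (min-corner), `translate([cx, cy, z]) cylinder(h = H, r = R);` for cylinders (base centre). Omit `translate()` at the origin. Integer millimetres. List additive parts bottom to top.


cube([240, 240, 80]);
translate([60, 60, 80]) cube([120, 120, 100]);
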